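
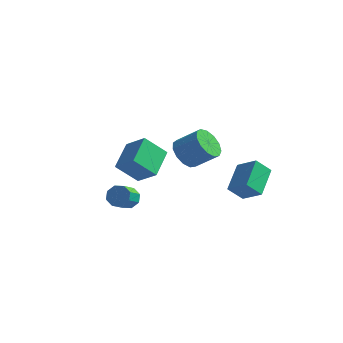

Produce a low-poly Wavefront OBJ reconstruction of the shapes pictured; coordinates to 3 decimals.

v -3.424 0.529 -3.82
v -2.622 0.44 -3.965
v -2.614 -0.759 -3.186
v -3.416 -0.669 -3.04
v -2.736 0.776 -3.447
v -2.729 -0.423 -2.668
v -3.253 0.967 -3.148
v -3.246 -0.232 -2.368
v -3.87 0.902 -3.242
v -3.863 -0.297 -2.462
v -4.226 0.619 -3.674
v -4.218 -0.58 -2.895
v -4.111 0.283 -4.192
v -4.104 -0.916 -3.413
v -3.594 0.092 -4.492
v -3.587 -1.107 -3.712
v -2.977 0.157 -4.398
v -2.97 -1.042 -3.618
v 3.789 1.457 -2.43
v 3.085 0.828 -1.493
v 3.495 3.346 -1.384
v 2.791 2.718 -0.446
v 5.129 1.202 -1.594
v 4.425 0.574 -0.656
v 4.835 3.092 -0.547
v 4.131 2.463 0.39
v -0.497 -3.948 2.239
v -0.793 -2.088 3.145
v -1.836 -3.7 1.29
v -2.133 -1.84 2.196
v 0.553 -3.16 0.964
v 0.256 -1.3 1.87
v -0.787 -2.912 0.015
v -1.083 -1.052 0.921
v 2.552 -3.483 3.34
v 3.226 -3.508 2.497
v 4.563 -3.222 3.557
v 3.888 -3.197 4.4
v 3.052 -2.928 2.56
v 4.388 -2.642 3.62
v 2.719 -2.525 2.871
v 4.056 -2.239 3.931
v 2.333 -2.425 3.33
v 3.67 -2.139 4.391
v 2.016 -2.662 3.793
v 3.353 -2.376 4.854
v 1.87 -3.159 4.112
v 3.206 -2.873 5.172
v 1.94 -3.759 4.186
v 3.276 -3.473 5.246
v 2.204 -4.271 3.991
v 3.541 -3.985 5.051
v 2.579 -4.533 3.589
v 3.915 -4.247 4.65
v 2.945 -4.462 3.108
v 4.281 -4.176 4.169
v 3.186 -4.08 2.701
v 4.523 -3.794 3.761
f 2 1 5
f 2 5 3
f 3 5 6
f 3 6 4
f 5 1 7
f 5 7 6
f 6 7 8
f 6 8 4
f 7 1 9
f 7 9 8
f 8 9 10
f 8 10 4
f 9 1 11
f 9 11 10
f 10 11 12
f 10 12 4
f 11 1 13
f 11 13 12
f 12 13 14
f 12 14 4
f 13 1 15
f 13 15 14
f 14 15 16
f 14 16 4
f 15 1 17
f 15 17 16
f 16 17 18
f 16 18 4
f 17 1 2
f 17 2 18
f 18 2 3
f 18 3 4
f 20 22 19
f 23 20 19
f 19 22 21
f 21 23 19
f 20 26 22
f 24 20 23
f 24 26 20
f 22 26 21
f 25 23 21
f 21 26 25
f 25 24 23
f 26 24 25
f 28 30 27
f 31 28 27
f 27 30 29
f 29 31 27
f 28 34 30
f 32 28 31
f 32 34 28
f 30 34 29
f 33 31 29
f 29 34 33
f 33 32 31
f 34 32 33
f 36 35 39
f 36 39 37
f 37 39 40
f 37 40 38
f 39 35 41
f 39 41 40
f 40 41 42
f 40 42 38
f 41 35 43
f 41 43 42
f 42 43 44
f 42 44 38
f 43 35 45
f 43 45 44
f 44 45 46
f 44 46 38
f 45 35 47
f 45 47 46
f 46 47 48
f 46 48 38
f 47 35 49
f 47 49 48
f 48 49 50
f 48 50 38
f 49 35 51
f 49 51 50
f 50 51 52
f 50 52 38
f 51 35 53
f 51 53 52
f 52 53 54
f 52 54 38
f 53 35 55
f 53 55 54
f 54 55 56
f 54 56 38
f 55 35 57
f 55 57 56
f 56 57 58
f 56 58 38
f 57 35 36
f 57 36 58
f 58 36 37
f 58 37 38



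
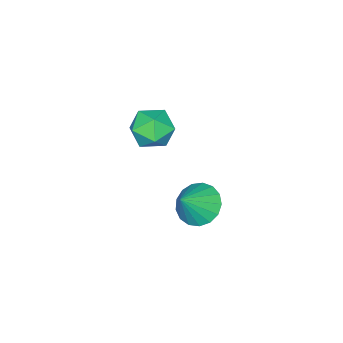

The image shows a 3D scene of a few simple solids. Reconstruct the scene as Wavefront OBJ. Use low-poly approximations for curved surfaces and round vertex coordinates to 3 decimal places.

v -2.07 1.779 -3.625
v -1.445 1.868 -4.21
v -1.17 1.721 -2.675
v -1.535 2.255 -4.102
v -1.747 2.533 -3.885
v -2.032 2.638 -3.608
v -2.327 2.547 -3.335
v -2.562 2.28 -3.129
v -2.685 1.898 -3.036
v -2.667 1.489 -3.079
v -2.511 1.146 -3.246
v -2.255 0.949 -3.501
v -1.956 0.941 -3.784
v -1.684 1.126 -4.031
v -1.499 1.46 -4.185
v -1.818 0.865 0.224
v -1.347 1.378 0.715
v -0.833 -0.098 0.285
v -0.362 0.415 0.776
v -1.081 0.076 1.081
v -1.69 0.671 1.044
v -0.49 0.609 -0.044
v -1.099 1.204 -0.081
v -0.526 1.22 0.549
v -0.892 0.89 1.245
v -1.288 0.39 -0.245
v -1.654 0.06 0.451
f 2 1 4
f 2 4 3
f 4 1 5
f 4 5 3
f 5 1 6
f 5 6 3
f 6 1 7
f 6 7 3
f 7 1 8
f 7 8 3
f 8 1 9
f 8 9 3
f 9 1 10
f 9 10 3
f 10 1 11
f 10 11 3
f 11 1 12
f 11 12 3
f 12 1 13
f 12 13 3
f 13 1 14
f 13 14 3
f 14 1 15
f 14 15 3
f 15 1 2
f 15 2 3
f 16 27 21
f 16 21 17
f 16 17 23
f 16 23 26
f 16 26 27
f 17 21 25
f 21 27 20
f 27 26 18
f 26 23 22
f 23 17 24
f 19 25 20
f 19 20 18
f 19 18 22
f 19 22 24
f 19 24 25
f 20 25 21
f 18 20 27
f 22 18 26
f 24 22 23
f 25 24 17



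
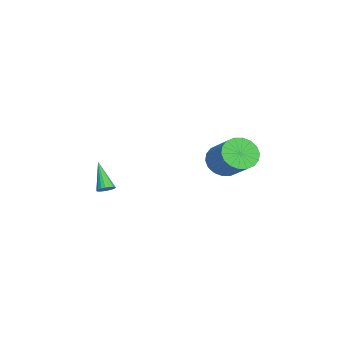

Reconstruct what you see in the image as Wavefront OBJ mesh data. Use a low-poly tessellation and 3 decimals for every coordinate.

v -3.327 3.002 3.239
v -2.866 3.382 2.328
v -1.413 4.359 3.469
v -1.873 3.978 4.381
v -3.187 3.729 2.439
v -1.734 4.705 3.58
v -3.535 3.931 2.71
v -2.082 4.908 3.851
v -3.842 3.949 3.085
v -2.389 4.926 4.226
v -4.047 3.78 3.491
v -2.594 4.757 4.632
v -4.109 3.456 3.847
v -2.656 4.433 4.988
v -4.016 3.043 4.083
v -2.563 4.02 5.224
v -3.787 2.621 4.151
v -2.334 3.598 5.292
v -3.466 2.275 4.04
v -2.013 3.251 5.181
v -3.118 2.072 3.769
v -1.665 3.049 4.91
v -2.811 2.054 3.394
v -1.358 3.031 4.535
v -2.606 2.223 2.988
v -1.153 3.2 4.129
v -2.544 2.547 2.632
v -1.091 3.524 3.773
v -2.637 2.96 2.396
v -1.184 3.937 3.537
v -3.143 -3.269 0.883
v -2.8 -3.016 1.198
v -4.157 -3.851 2.457
v -2.962 -2.851 1.155
v -3.161 -2.768 1.057
v -3.356 -2.785 0.926
v -3.508 -2.897 0.785
v -3.589 -3.083 0.665
v -3.581 -3.306 0.587
v -3.487 -3.521 0.569
v -3.324 -3.687 0.612
v -3.126 -3.769 0.709
v -2.931 -3.753 0.841
v -2.778 -3.64 0.981
v -2.697 -3.454 1.102
v -2.705 -3.232 1.179
f 2 1 5
f 2 5 3
f 3 5 6
f 3 6 4
f 5 1 7
f 5 7 6
f 6 7 8
f 6 8 4
f 7 1 9
f 7 9 8
f 8 9 10
f 8 10 4
f 9 1 11
f 9 11 10
f 10 11 12
f 10 12 4
f 11 1 13
f 11 13 12
f 12 13 14
f 12 14 4
f 13 1 15
f 13 15 14
f 14 15 16
f 14 16 4
f 15 1 17
f 15 17 16
f 16 17 18
f 16 18 4
f 17 1 19
f 17 19 18
f 18 19 20
f 18 20 4
f 19 1 21
f 19 21 20
f 20 21 22
f 20 22 4
f 21 1 23
f 21 23 22
f 22 23 24
f 22 24 4
f 23 1 25
f 23 25 24
f 24 25 26
f 24 26 4
f 25 1 27
f 25 27 26
f 26 27 28
f 26 28 4
f 27 1 29
f 27 29 28
f 28 29 30
f 28 30 4
f 29 1 2
f 29 2 30
f 30 2 3
f 30 3 4
f 32 31 34
f 32 34 33
f 34 31 35
f 34 35 33
f 35 31 36
f 35 36 33
f 36 31 37
f 36 37 33
f 37 31 38
f 37 38 33
f 38 31 39
f 38 39 33
f 39 31 40
f 39 40 33
f 40 31 41
f 40 41 33
f 41 31 42
f 41 42 33
f 42 31 43
f 42 43 33
f 43 31 44
f 43 44 33
f 44 31 45
f 44 45 33
f 45 31 46
f 45 46 33
f 46 31 32
f 46 32 33



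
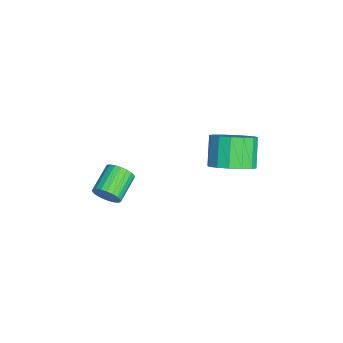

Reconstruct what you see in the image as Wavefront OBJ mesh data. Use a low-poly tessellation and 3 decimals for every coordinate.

v 1.784 3.957 -1.506
v 2.369 3.831 -0.99
v 1.6 3.917 -0.098
v 1.016 4.043 -0.614
v 2.357 4.237 -1.039
v 1.588 4.323 -0.148
v 2.191 4.568 -1.213
v 1.423 4.654 -0.322
v 1.917 4.735 -1.466
v 1.148 4.821 -0.575
v 1.607 4.694 -1.73
v 0.838 4.779 -0.838
v 1.344 4.455 -1.933
v 0.576 4.541 -1.042
v 1.2 4.083 -2.022
v 0.431 4.169 -1.13
v 1.212 3.677 -1.972
v 0.443 3.763 -1.081
v 1.377 3.346 -1.798
v 0.609 3.432 -0.907
v 1.652 3.179 -1.545
v 0.883 3.265 -0.654
v 1.962 3.221 -1.282
v 1.193 3.306 -0.39
v 2.224 3.459 -1.078
v 1.456 3.545 -0.187
v 3.594 -0.075 -1.039
v 3.873 0.131 -0.679
v 3.025 0.582 -0.28
v 2.746 0.375 -0.641
v 3.88 0.276 -0.828
v 3.032 0.727 -0.429
v 3.838 0.361 -1.013
v 2.99 0.811 -0.614
v 3.753 0.37 -1.203
v 2.905 0.82 -0.804
v 3.641 0.302 -1.365
v 2.793 0.752 -0.966
v 3.521 0.169 -1.47
v 2.673 0.619 -1.071
v 3.414 -0.007 -1.501
v 2.565 0.444 -1.102
v 3.337 -0.194 -1.452
v 2.489 0.257 -1.053
v 3.305 -0.36 -1.332
v 2.457 0.09 -0.933
v 3.323 -0.478 -1.161
v 2.475 -0.027 -0.762
v 3.388 -0.525 -0.969
v 2.54 -0.075 -0.57
v 3.489 -0.495 -0.79
v 2.64 -0.045 -0.391
v 3.607 -0.392 -0.653
v 2.759 0.058 -0.254
v 3.724 -0.235 -0.584
v 2.875 0.215 -0.185
v 3.818 -0.05 -0.593
v 2.969 0.401 -0.194
f 2 1 5
f 2 5 3
f 3 5 6
f 3 6 4
f 5 1 7
f 5 7 6
f 6 7 8
f 6 8 4
f 7 1 9
f 7 9 8
f 8 9 10
f 8 10 4
f 9 1 11
f 9 11 10
f 10 11 12
f 10 12 4
f 11 1 13
f 11 13 12
f 12 13 14
f 12 14 4
f 13 1 15
f 13 15 14
f 14 15 16
f 14 16 4
f 15 1 17
f 15 17 16
f 16 17 18
f 16 18 4
f 17 1 19
f 17 19 18
f 18 19 20
f 18 20 4
f 19 1 21
f 19 21 20
f 20 21 22
f 20 22 4
f 21 1 23
f 21 23 22
f 22 23 24
f 22 24 4
f 23 1 25
f 23 25 24
f 24 25 26
f 24 26 4
f 25 1 2
f 25 2 26
f 26 2 3
f 26 3 4
f 28 27 31
f 28 31 29
f 29 31 32
f 29 32 30
f 31 27 33
f 31 33 32
f 32 33 34
f 32 34 30
f 33 27 35
f 33 35 34
f 34 35 36
f 34 36 30
f 35 27 37
f 35 37 36
f 36 37 38
f 36 38 30
f 37 27 39
f 37 39 38
f 38 39 40
f 38 40 30
f 39 27 41
f 39 41 40
f 40 41 42
f 40 42 30
f 41 27 43
f 41 43 42
f 42 43 44
f 42 44 30
f 43 27 45
f 43 45 44
f 44 45 46
f 44 46 30
f 45 27 47
f 45 47 46
f 46 47 48
f 46 48 30
f 47 27 49
f 47 49 48
f 48 49 50
f 48 50 30
f 49 27 51
f 49 51 50
f 50 51 52
f 50 52 30
f 51 27 53
f 51 53 52
f 52 53 54
f 52 54 30
f 53 27 55
f 53 55 54
f 54 55 56
f 54 56 30
f 55 27 57
f 55 57 56
f 56 57 58
f 56 58 30
f 57 27 28
f 57 28 58
f 58 28 29
f 58 29 30



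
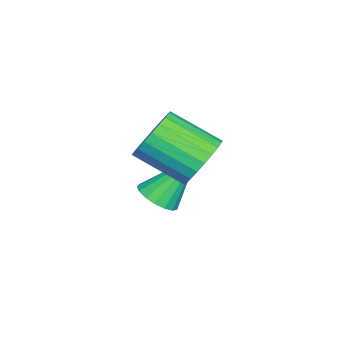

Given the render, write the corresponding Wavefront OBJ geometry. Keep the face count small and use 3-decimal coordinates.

v -0.541 1.273 -3.857
v 0.117 1.692 -3.869
v -1.219 2.387 -2.123
v -0.116 1.886 -4.085
v -0.447 1.94 -4.249
v -0.8 1.841 -4.324
v -1.092 1.612 -4.291
v -1.259 1.305 -4.159
v -1.261 0.991 -3.958
v -1.098 0.741 -3.733
v -0.807 0.613 -3.537
v -0.455 0.636 -3.414
v -0.123 0.805 -3.393
v 0.113 1.081 -3.478
v 0.2 1.401 -3.649
v 0.871 3.133 -1.043
v 1.391 3.54 -0.306
v 1.309 1.895 0.661
v 0.789 1.487 -0.077
v 1.03 3.622 -0.197
v 0.948 1.977 0.769
v 0.644 3.629 -0.218
v 0.562 1.984 0.749
v 0.293 3.561 -0.363
v 0.211 1.916 0.603
v 0.03 3.428 -0.613
v -0.052 1.783 0.354
v -0.105 3.249 -0.928
v -0.187 1.604 0.039
v -0.092 3.053 -1.26
v -0.174 1.408 -0.293
v 0.068 2.869 -1.56
v -0.014 1.224 -0.593
v 0.351 2.725 -1.781
v 0.269 1.08 -0.814
v 0.712 2.643 -1.889
v 0.63 0.998 -0.923
v 1.098 2.636 -1.869
v 1.016 0.991 -0.902
v 1.449 2.704 -1.723
v 1.367 1.059 -0.757
v 1.712 2.837 -1.474
v 1.63 1.192 -0.507
v 1.847 3.016 -1.159
v 1.765 1.371 -0.192
v 1.834 3.212 -0.827
v 1.752 1.567 0.14
v 1.674 3.396 -0.527
v 1.592 1.751 0.44
f 2 1 4
f 2 4 3
f 4 1 5
f 4 5 3
f 5 1 6
f 5 6 3
f 6 1 7
f 6 7 3
f 7 1 8
f 7 8 3
f 8 1 9
f 8 9 3
f 9 1 10
f 9 10 3
f 10 1 11
f 10 11 3
f 11 1 12
f 11 12 3
f 12 1 13
f 12 13 3
f 13 1 14
f 13 14 3
f 14 1 15
f 14 15 3
f 15 1 2
f 15 2 3
f 17 16 20
f 17 20 18
f 18 20 21
f 18 21 19
f 20 16 22
f 20 22 21
f 21 22 23
f 21 23 19
f 22 16 24
f 22 24 23
f 23 24 25
f 23 25 19
f 24 16 26
f 24 26 25
f 25 26 27
f 25 27 19
f 26 16 28
f 26 28 27
f 27 28 29
f 27 29 19
f 28 16 30
f 28 30 29
f 29 30 31
f 29 31 19
f 30 16 32
f 30 32 31
f 31 32 33
f 31 33 19
f 32 16 34
f 32 34 33
f 33 34 35
f 33 35 19
f 34 16 36
f 34 36 35
f 35 36 37
f 35 37 19
f 36 16 38
f 36 38 37
f 37 38 39
f 37 39 19
f 38 16 40
f 38 40 39
f 39 40 41
f 39 41 19
f 40 16 42
f 40 42 41
f 41 42 43
f 41 43 19
f 42 16 44
f 42 44 43
f 43 44 45
f 43 45 19
f 44 16 46
f 44 46 45
f 45 46 47
f 45 47 19
f 46 16 48
f 46 48 47
f 47 48 49
f 47 49 19
f 48 16 17
f 48 17 49
f 49 17 18
f 49 18 19



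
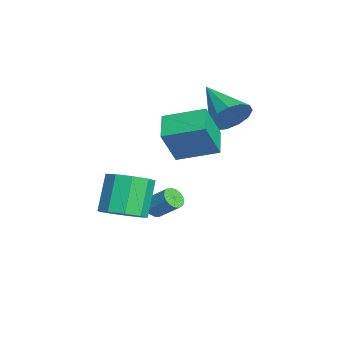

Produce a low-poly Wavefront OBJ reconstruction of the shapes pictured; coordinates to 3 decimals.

v -1.338 -0.553 2.063
v -0.864 -1.189 3.634
v -0.893 1.097 2.596
v -0.419 0.461 4.167
v -0.101 -0.741 1.613
v 0.373 -1.377 3.184
v 0.344 0.909 2.146
v 0.818 0.273 3.717
v 1.737 -2.991 -0.164
v 2.555 -2.964 0.356
v 1.621 -2.563 1.805
v 0.803 -2.589 1.284
v 2.426 -2.364 0.106
v 1.492 -1.962 1.555
v 1.974 -2.056 -0.271
v 1.04 -1.655 1.178
v 1.411 -2.186 -0.597
v 0.477 -1.785 0.852
v 1.001 -2.692 -0.721
v 0.067 -2.291 0.728
v 0.935 -3.338 -0.585
v 0.001 -2.937 0.864
v 1.244 -3.822 -0.252
v 0.31 -3.42 1.197
v 1.784 -3.916 0.122
v 0.85 -3.515 1.571
v 2.302 -3.578 0.362
v 1.368 -3.176 1.811
v -1.975 1.667 2.821
v -1.438 1.038 3.328
v -3.705 0.913 3.719
v -1.476 1.49 3.634
v -1.673 1.997 3.682
v -1.965 2.4 3.456
v -2.261 2.57 3.029
v -2.466 2.454 2.536
v -2.515 2.087 2.134
v -2.392 1.587 1.949
v -2.137 1.113 2.042
v -1.831 0.814 2.382
v -1.57 0.786 2.862
v -1.594 -1.434 -1.876
v -1.211 -1.791 -1.793
v -0.683 -1.043 -1.002
v -1.066 -0.686 -1.084
v -1.123 -1.651 -1.985
v -0.595 -0.903 -1.194
v -1.142 -1.46 -2.152
v -0.615 -0.713 -1.36
v -1.265 -1.264 -2.255
v -0.738 -0.516 -1.464
v -1.463 -1.107 -2.272
v -0.936 -0.359 -1.48
v -1.692 -1.024 -2.198
v -1.164 -0.277 -1.406
v -1.897 -1.036 -2.05
v -1.37 -0.288 -1.258
v -2.034 -1.138 -1.862
v -1.506 -0.391 -1.07
v -2.069 -1.309 -1.677
v -1.541 -0.561 -0.886
v -1.996 -1.508 -1.538
v -1.468 -0.76 -0.747
v -1.83 -1.69 -1.476
v -1.303 -0.942 -0.685
v -1.611 -1.813 -1.506
v -1.083 -1.066 -0.715
v -1.387 -1.85 -1.621
v -0.86 -1.102 -0.829
f 2 4 1
f 5 2 1
f 1 4 3
f 3 5 1
f 2 8 4
f 6 2 5
f 6 8 2
f 4 8 3
f 7 5 3
f 3 8 7
f 7 6 5
f 8 6 7
f 10 9 13
f 10 13 11
f 11 13 14
f 11 14 12
f 13 9 15
f 13 15 14
f 14 15 16
f 14 16 12
f 15 9 17
f 15 17 16
f 16 17 18
f 16 18 12
f 17 9 19
f 17 19 18
f 18 19 20
f 18 20 12
f 19 9 21
f 19 21 20
f 20 21 22
f 20 22 12
f 21 9 23
f 21 23 22
f 22 23 24
f 22 24 12
f 23 9 25
f 23 25 24
f 24 25 26
f 24 26 12
f 25 9 27
f 25 27 26
f 26 27 28
f 26 28 12
f 27 9 10
f 27 10 28
f 28 10 11
f 28 11 12
f 30 29 32
f 30 32 31
f 32 29 33
f 32 33 31
f 33 29 34
f 33 34 31
f 34 29 35
f 34 35 31
f 35 29 36
f 35 36 31
f 36 29 37
f 36 37 31
f 37 29 38
f 37 38 31
f 38 29 39
f 38 39 31
f 39 29 40
f 39 40 31
f 40 29 41
f 40 41 31
f 41 29 30
f 41 30 31
f 43 42 46
f 43 46 44
f 44 46 47
f 44 47 45
f 46 42 48
f 46 48 47
f 47 48 49
f 47 49 45
f 48 42 50
f 48 50 49
f 49 50 51
f 49 51 45
f 50 42 52
f 50 52 51
f 51 52 53
f 51 53 45
f 52 42 54
f 52 54 53
f 53 54 55
f 53 55 45
f 54 42 56
f 54 56 55
f 55 56 57
f 55 57 45
f 56 42 58
f 56 58 57
f 57 58 59
f 57 59 45
f 58 42 60
f 58 60 59
f 59 60 61
f 59 61 45
f 60 42 62
f 60 62 61
f 61 62 63
f 61 63 45
f 62 42 64
f 62 64 63
f 63 64 65
f 63 65 45
f 64 42 66
f 64 66 65
f 65 66 67
f 65 67 45
f 66 42 68
f 66 68 67
f 67 68 69
f 67 69 45
f 68 42 43
f 68 43 69
f 69 43 44
f 69 44 45



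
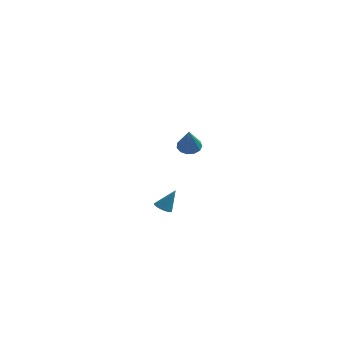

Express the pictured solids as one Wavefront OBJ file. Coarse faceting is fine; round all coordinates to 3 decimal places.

v 3.195 -4.132 1.389
v 3.514 -4.578 1.361
v 3.805 -3.768 2.571
v 3.639 -4.423 1.248
v 3.688 -4.217 1.16
v 3.65 -3.997 1.112
v 3.534 -3.8 1.111
v 3.36 -3.66 1.158
v 3.156 -3.602 1.246
v 2.96 -3.635 1.357
v 2.804 -3.755 1.475
v 2.715 -3.939 1.577
v 2.71 -4.157 1.647
v 2.788 -4.37 1.672
v 2.936 -4.542 1.648
v 3.13 -4.644 1.579
v 3.334 -4.656 1.478
v 3.103 3.978 1.942
v 3.835 4.084 1.935
v 3.237 3.142 3.518
v 3.67 4.416 2.125
v 3.325 4.609 2.257
v 2.91 4.602 2.289
v 2.555 4.397 2.211
v 2.375 4.059 2.047
v 2.425 3.695 1.849
v 2.691 3.421 1.681
v 3.087 3.324 1.596
v 3.489 3.435 1.62
v 3.767 3.718 1.747
f 2 1 4
f 2 4 3
f 4 1 5
f 4 5 3
f 5 1 6
f 5 6 3
f 6 1 7
f 6 7 3
f 7 1 8
f 7 8 3
f 8 1 9
f 8 9 3
f 9 1 10
f 9 10 3
f 10 1 11
f 10 11 3
f 11 1 12
f 11 12 3
f 12 1 13
f 12 13 3
f 13 1 14
f 13 14 3
f 14 1 15
f 14 15 3
f 15 1 16
f 15 16 3
f 16 1 17
f 16 17 3
f 17 1 2
f 17 2 3
f 19 18 21
f 19 21 20
f 21 18 22
f 21 22 20
f 22 18 23
f 22 23 20
f 23 18 24
f 23 24 20
f 24 18 25
f 24 25 20
f 25 18 26
f 25 26 20
f 26 18 27
f 26 27 20
f 27 18 28
f 27 28 20
f 28 18 29
f 28 29 20
f 29 18 30
f 29 30 20
f 30 18 19
f 30 19 20



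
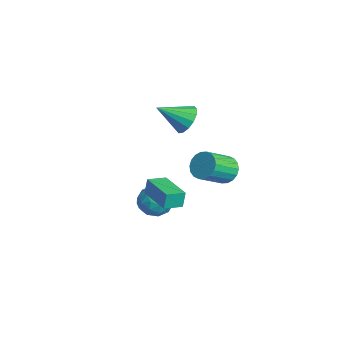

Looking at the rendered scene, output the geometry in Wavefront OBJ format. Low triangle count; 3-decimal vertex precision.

v -2.809 3.082 -0.794
v -2.015 2.637 -1.231
v -3.111 1.458 0.314
v -1.819 2.885 -0.814
v -1.888 3.186 -0.392
v -2.204 3.459 -0.078
v -2.683 3.631 0.044
v -3.195 3.656 -0.058
v -3.603 3.528 -0.358
v -3.799 3.28 -0.774
v -3.73 2.979 -1.196
v -3.414 2.706 -1.51
v -2.935 2.534 -1.633
v -2.423 2.509 -1.53
v 3.011 3.29 -1.031
v 3.421 2.943 -1.728
v 3.939 1.503 -0.706
v 3.529 1.85 -0.009
v 3.701 3.161 -1.562
v 4.219 1.721 -0.54
v 3.844 3.405 -1.291
v 4.362 1.965 -0.269
v 3.822 3.626 -0.968
v 4.34 2.186 0.054
v 3.64 3.78 -0.658
v 4.157 2.34 0.364
v 3.332 3.838 -0.422
v 3.85 2.398 0.6
v 2.962 3.787 -0.306
v 3.479 2.346 0.716
v 2.601 3.637 -0.334
v 3.119 2.197 0.688
v 2.321 3.419 -0.5
v 2.839 1.979 0.522
v 2.178 3.175 -0.771
v 2.696 1.735 0.251
v 2.2 2.954 -1.094
v 2.718 1.514 -0.072
v 2.383 2.8 -1.404
v 2.9 1.36 -0.382
v 2.69 2.742 -1.64
v 3.208 1.302 -0.618
v 3.061 2.794 -1.756
v 3.578 1.353 -0.734
v 0.904 0.376 -3.179
v 1.898 0.343 -2.837
v 1.342 -0.543 -4.543
v 2.336 -0.576 -4.201
v 1.584 -1.099 -3.684
v 1.314 -0.531 -2.842
v 1.926 0.331 -4.538
v 1.656 0.899 -3.696
v 2.53 0.315 -3.678
v 2.318 -0.569 -3.15
v 0.922 0.369 -4.23
v 0.71 -0.515 -3.702
v 1.363 0.44 -2.889
v 1.877 -0.64 -4.491
v 1.435 -0.947 -4.188
v 2.019 -0.967 -3.987
v 1.019 -0.074 -2.891
v 1.603 -0.094 -2.69
v 1.419 -0.941 -3.188
v 1.637 -0.106 -4.69
v 2.221 -0.126 -4.489
v 1.221 0.767 -3.393
v 1.805 0.747 -3.192
v 1.821 0.741 -4.192
v 2.318 0.404 -3.182
v 2.575 -0.136 -3.983
v 2.335 0.397 -4.181
v 2.176 0.731 -3.686
v 2.194 -0.116 -2.871
v 2.451 -0.656 -3.673
v 2.009 -0.963 -3.369
v 1.85 -0.63 -2.874
v 2.565 -0.132 -3.365
v 0.789 0.456 -3.707
v 1.046 -0.084 -4.509
v 1.39 0.43 -4.506
v 1.231 0.763 -4.011
v 0.665 -0.064 -3.397
v 0.922 -0.604 -4.198
v 1.064 -0.931 -3.694
v 0.905 -0.597 -3.199
v 0.675 -0.068 -4.015
v 3.023 -1.103 -1.854
v 2.924 -0.924 -0.905
v 2.837 -0.042 -2.074
v 2.738 0.138 -1.126
v 5.062 -0.718 -1.714
v 4.963 -0.538 -0.766
v 4.876 0.344 -1.935
v 4.777 0.523 -0.986
f 2 1 4
f 2 4 3
f 4 1 5
f 4 5 3
f 5 1 6
f 5 6 3
f 6 1 7
f 6 7 3
f 7 1 8
f 7 8 3
f 8 1 9
f 8 9 3
f 9 1 10
f 9 10 3
f 10 1 11
f 10 11 3
f 11 1 12
f 11 12 3
f 12 1 13
f 12 13 3
f 13 1 14
f 13 14 3
f 14 1 2
f 14 2 3
f 16 15 19
f 16 19 17
f 17 19 20
f 17 20 18
f 19 15 21
f 19 21 20
f 20 21 22
f 20 22 18
f 21 15 23
f 21 23 22
f 22 23 24
f 22 24 18
f 23 15 25
f 23 25 24
f 24 25 26
f 24 26 18
f 25 15 27
f 25 27 26
f 26 27 28
f 26 28 18
f 27 15 29
f 27 29 28
f 28 29 30
f 28 30 18
f 29 15 31
f 29 31 30
f 30 31 32
f 30 32 18
f 31 15 33
f 31 33 32
f 32 33 34
f 32 34 18
f 33 15 35
f 33 35 34
f 34 35 36
f 34 36 18
f 35 15 37
f 35 37 36
f 36 37 38
f 36 38 18
f 37 15 39
f 37 39 38
f 38 39 40
f 38 40 18
f 39 15 41
f 39 41 40
f 40 41 42
f 40 42 18
f 41 15 43
f 41 43 42
f 42 43 44
f 42 44 18
f 43 15 16
f 43 16 44
f 44 16 17
f 44 17 18
f 45 82 61
f 82 56 85
f 61 85 50
f 82 85 61
f 45 61 57
f 61 50 62
f 57 62 46
f 61 62 57
f 45 57 66
f 57 46 67
f 66 67 52
f 57 67 66
f 45 66 78
f 66 52 81
f 78 81 55
f 66 81 78
f 45 78 82
f 78 55 86
f 82 86 56
f 78 86 82
f 46 62 73
f 62 50 76
f 73 76 54
f 62 76 73
f 50 85 63
f 85 56 84
f 63 84 49
f 85 84 63
f 56 86 83
f 86 55 79
f 83 79 47
f 86 79 83
f 55 81 80
f 81 52 68
f 80 68 51
f 81 68 80
f 52 67 72
f 67 46 69
f 72 69 53
f 67 69 72
f 48 74 60
f 74 54 75
f 60 75 49
f 74 75 60
f 48 60 58
f 60 49 59
f 58 59 47
f 60 59 58
f 48 58 65
f 58 47 64
f 65 64 51
f 58 64 65
f 48 65 70
f 65 51 71
f 70 71 53
f 65 71 70
f 48 70 74
f 70 53 77
f 74 77 54
f 70 77 74
f 49 75 63
f 75 54 76
f 63 76 50
f 75 76 63
f 47 59 83
f 59 49 84
f 83 84 56
f 59 84 83
f 51 64 80
f 64 47 79
f 80 79 55
f 64 79 80
f 53 71 72
f 71 51 68
f 72 68 52
f 71 68 72
f 54 77 73
f 77 53 69
f 73 69 46
f 77 69 73
f 88 90 87
f 91 88 87
f 87 90 89
f 89 91 87
f 88 94 90
f 92 88 91
f 92 94 88
f 90 94 89
f 93 91 89
f 89 94 93
f 93 92 91
f 94 92 93



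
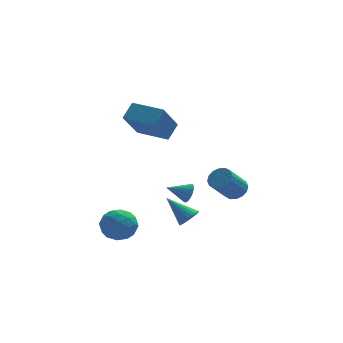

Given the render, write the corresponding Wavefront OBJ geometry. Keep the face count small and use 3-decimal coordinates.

v -3.74 -1.583 -2.268
v -2.727 -1.185 -2.157
v -3.173 -3.175 -1.743
v -2.16 -2.777 -1.632
v -2.951 -2.458 -0.948
v -3.302 -1.474 -1.272
v -2.598 -2.886 -2.628
v -2.949 -1.902 -2.952
v -2.022 -1.991 -2.379
v -2.24 -1.726 -1.341
v -3.66 -2.634 -2.559
v -3.878 -2.369 -1.521
v -3.283 -1.244 -2.259
v -2.617 -3.116 -1.641
v -3.082 -2.928 -1.239
v -2.487 -2.694 -1.174
v -3.621 -1.414 -1.739
v -3.026 -1.18 -1.673
v -3.157 -1.928 -0.963
v -2.874 -3.18 -2.227
v -2.279 -2.946 -2.161
v -3.413 -1.666 -2.726
v -2.818 -1.432 -2.661
v -2.743 -2.432 -2.937
v -2.273 -1.484 -2.324
v -1.94 -2.42 -2.015
v -2.198 -2.484 -2.601
v -2.404 -1.906 -2.791
v -2.402 -1.329 -1.714
v -2.068 -2.264 -1.405
v -2.533 -2.076 -1.003
v -2.739 -1.498 -1.194
v -1.987 -1.802 -1.844
v -3.832 -2.096 -2.495
v -3.498 -3.031 -2.186
v -3.161 -2.862 -2.706
v -3.367 -2.284 -2.897
v -3.96 -1.94 -1.885
v -3.627 -2.876 -1.576
v -3.496 -2.454 -1.109
v -3.702 -1.876 -1.299
v -3.913 -2.558 -2.056
v 1.135 -0.733 -2.743
v 1.689 -0.638 -2.309
v 0.085 0.333 -1.637
v 1.72 -0.425 -2.483
v 1.662 -0.26 -2.698
v 1.524 -0.166 -2.919
v 1.327 -0.159 -3.114
v 1.101 -0.239 -3.251
v 0.879 -0.394 -3.312
v 0.697 -0.601 -3.286
v 0.581 -0.828 -3.177
v 0.55 -1.04 -3.002
v 0.607 -1.206 -2.788
v 0.745 -1.3 -2.566
v 0.943 -1.307 -2.372
v 1.169 -1.227 -2.234
v 1.39 -1.072 -2.173
v 1.573 -0.865 -2.2
v 1.656 2.122 -2.404
v 1.923 2.347 -1.821
v 0.424 2.158 -1.856
v 1.857 2.62 -1.987
v 1.745 2.778 -2.248
v 1.613 2.786 -2.545
v 1.491 2.642 -2.81
v 1.407 2.379 -2.982
v 1.38 2.057 -3.022
v 1.416 1.75 -2.92
v 1.507 1.528 -2.7
v 1.633 1.443 -2.412
v 1.764 1.513 -2.123
v 1.87 1.722 -1.898
v 1.928 2.024 -1.789
v 4.415 2.396 -2.53
v 5.022 2.45 -2.028
v 3.952 1.797 -0.667
v 3.345 1.744 -1.17
v 4.832 2.811 -2.004
v 3.762 2.159 -0.643
v 4.531 3.061 -2.121
v 3.461 2.409 -0.76
v 4.198 3.133 -2.348
v 3.128 2.481 -0.987
v 3.924 3.008 -2.623
v 2.854 2.356 -1.263
v 3.781 2.718 -2.874
v 2.711 2.066 -1.514
v 3.808 2.343 -3.033
v 2.738 1.69 -1.672
v 3.998 1.981 -3.057
v 2.928 1.329 -1.696
v 4.299 1.731 -2.94
v 3.229 1.079 -1.579
v 4.632 1.659 -2.713
v 3.562 1.007 -1.352
v 4.906 1.784 -2.437
v 3.836 1.132 -1.077
v 5.049 2.074 -2.186
v 3.979 1.422 -0.826
v 0.248 0.636 2.729
v -0.703 -0.344 4.428
v -1.202 2.027 2.72
v -2.153 1.047 4.419
v 0.893 1.313 3.481
v -0.058 0.333 5.18
v -0.557 2.704 3.472
v -1.508 1.724 5.171
f 1 38 17
f 38 12 41
f 17 41 6
f 38 41 17
f 1 17 13
f 17 6 18
f 13 18 2
f 17 18 13
f 1 13 22
f 13 2 23
f 22 23 8
f 13 23 22
f 1 22 34
f 22 8 37
f 34 37 11
f 22 37 34
f 1 34 38
f 34 11 42
f 38 42 12
f 34 42 38
f 2 18 29
f 18 6 32
f 29 32 10
f 18 32 29
f 6 41 19
f 41 12 40
f 19 40 5
f 41 40 19
f 12 42 39
f 42 11 35
f 39 35 3
f 42 35 39
f 11 37 36
f 37 8 24
f 36 24 7
f 37 24 36
f 8 23 28
f 23 2 25
f 28 25 9
f 23 25 28
f 4 30 16
f 30 10 31
f 16 31 5
f 30 31 16
f 4 16 14
f 16 5 15
f 14 15 3
f 16 15 14
f 4 14 21
f 14 3 20
f 21 20 7
f 14 20 21
f 4 21 26
f 21 7 27
f 26 27 9
f 21 27 26
f 4 26 30
f 26 9 33
f 30 33 10
f 26 33 30
f 5 31 19
f 31 10 32
f 19 32 6
f 31 32 19
f 3 15 39
f 15 5 40
f 39 40 12
f 15 40 39
f 7 20 36
f 20 3 35
f 36 35 11
f 20 35 36
f 9 27 28
f 27 7 24
f 28 24 8
f 27 24 28
f 10 33 29
f 33 9 25
f 29 25 2
f 33 25 29
f 44 43 46
f 44 46 45
f 46 43 47
f 46 47 45
f 47 43 48
f 47 48 45
f 48 43 49
f 48 49 45
f 49 43 50
f 49 50 45
f 50 43 51
f 50 51 45
f 51 43 52
f 51 52 45
f 52 43 53
f 52 53 45
f 53 43 54
f 53 54 45
f 54 43 55
f 54 55 45
f 55 43 56
f 55 56 45
f 56 43 57
f 56 57 45
f 57 43 58
f 57 58 45
f 58 43 59
f 58 59 45
f 59 43 60
f 59 60 45
f 60 43 44
f 60 44 45
f 62 61 64
f 62 64 63
f 64 61 65
f 64 65 63
f 65 61 66
f 65 66 63
f 66 61 67
f 66 67 63
f 67 61 68
f 67 68 63
f 68 61 69
f 68 69 63
f 69 61 70
f 69 70 63
f 70 61 71
f 70 71 63
f 71 61 72
f 71 72 63
f 72 61 73
f 72 73 63
f 73 61 74
f 73 74 63
f 74 61 75
f 74 75 63
f 75 61 62
f 75 62 63
f 77 76 80
f 77 80 78
f 78 80 81
f 78 81 79
f 80 76 82
f 80 82 81
f 81 82 83
f 81 83 79
f 82 76 84
f 82 84 83
f 83 84 85
f 83 85 79
f 84 76 86
f 84 86 85
f 85 86 87
f 85 87 79
f 86 76 88
f 86 88 87
f 87 88 89
f 87 89 79
f 88 76 90
f 88 90 89
f 89 90 91
f 89 91 79
f 90 76 92
f 90 92 91
f 91 92 93
f 91 93 79
f 92 76 94
f 92 94 93
f 93 94 95
f 93 95 79
f 94 76 96
f 94 96 95
f 95 96 97
f 95 97 79
f 96 76 98
f 96 98 97
f 97 98 99
f 97 99 79
f 98 76 100
f 98 100 99
f 99 100 101
f 99 101 79
f 100 76 77
f 100 77 101
f 101 77 78
f 101 78 79
f 103 105 102
f 106 103 102
f 102 105 104
f 104 106 102
f 103 109 105
f 107 103 106
f 107 109 103
f 105 109 104
f 108 106 104
f 104 109 108
f 108 107 106
f 109 107 108



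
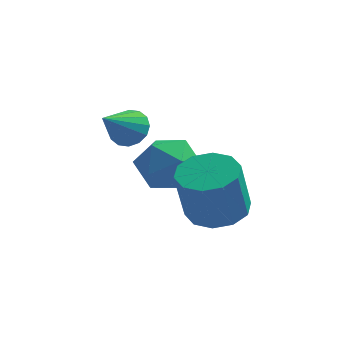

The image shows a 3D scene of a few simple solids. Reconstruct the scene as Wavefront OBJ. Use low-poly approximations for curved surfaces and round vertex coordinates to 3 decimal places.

v 0.227 -1.301 1.797
v 0.797 -1.989 1.689
v 0.602 -2.408 3.336
v 0.033 -1.719 3.443
v 1.093 -1.543 1.837
v 0.899 -1.961 3.484
v 1.059 -1.004 1.97
v 0.864 -1.422 3.617
v 0.707 -0.578 2.037
v 0.513 -0.997 3.684
v 0.172 -0.429 2.012
v -0.023 -0.847 3.658
v -0.342 -0.612 1.904
v -0.537 -1.031 3.551
v -0.639 -1.059 1.756
v -0.833 -1.477 3.403
v -0.604 -1.598 1.623
v -0.799 -2.016 3.27
v -0.253 -2.023 1.556
v -0.447 -2.442 3.203
v 0.283 -2.173 1.582
v 0.088 -2.591 3.228
v -2.26 1.636 1.375
v -1.398 1.945 1.87
v -2.042 0.075 1.97
v -1.18 0.384 2.465
v -2.112 0.722 2.782
v -2.247 1.687 2.415
v -1.193 0.333 1.425
v -1.328 1.298 1.058
v -0.739 1.14 1.902
v -1.307 1.38 2.74
v -2.133 0.64 1.1
v -2.701 0.88 1.938
v -2.786 0.818 3.324
v -2.574 1.168 3.842
v -3.234 -0.258 4.236
v -2.898 1.265 3.797
v -3.193 1.242 3.625
v -3.378 1.106 3.372
v -3.404 0.892 3.107
v -3.265 0.659 2.9
v -2.997 0.468 2.806
v -2.673 0.371 2.852
v -2.379 0.394 3.024
v -2.193 0.531 3.277
v -2.167 0.744 3.542
v -2.306 0.978 3.749
f 2 1 5
f 2 5 3
f 3 5 6
f 3 6 4
f 5 1 7
f 5 7 6
f 6 7 8
f 6 8 4
f 7 1 9
f 7 9 8
f 8 9 10
f 8 10 4
f 9 1 11
f 9 11 10
f 10 11 12
f 10 12 4
f 11 1 13
f 11 13 12
f 12 13 14
f 12 14 4
f 13 1 15
f 13 15 14
f 14 15 16
f 14 16 4
f 15 1 17
f 15 17 16
f 16 17 18
f 16 18 4
f 17 1 19
f 17 19 18
f 18 19 20
f 18 20 4
f 19 1 21
f 19 21 20
f 20 21 22
f 20 22 4
f 21 1 2
f 21 2 22
f 22 2 3
f 22 3 4
f 23 34 28
f 23 28 24
f 23 24 30
f 23 30 33
f 23 33 34
f 24 28 32
f 28 34 27
f 34 33 25
f 33 30 29
f 30 24 31
f 26 32 27
f 26 27 25
f 26 25 29
f 26 29 31
f 26 31 32
f 27 32 28
f 25 27 34
f 29 25 33
f 31 29 30
f 32 31 24
f 36 35 38
f 36 38 37
f 38 35 39
f 38 39 37
f 39 35 40
f 39 40 37
f 40 35 41
f 40 41 37
f 41 35 42
f 41 42 37
f 42 35 43
f 42 43 37
f 43 35 44
f 43 44 37
f 44 35 45
f 44 45 37
f 45 35 46
f 45 46 37
f 46 35 47
f 46 47 37
f 47 35 48
f 47 48 37
f 48 35 36
f 48 36 37



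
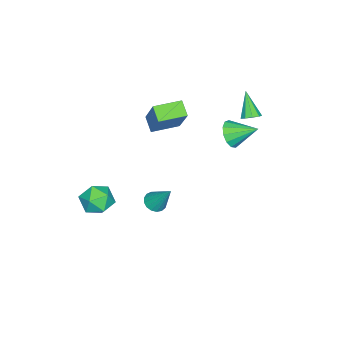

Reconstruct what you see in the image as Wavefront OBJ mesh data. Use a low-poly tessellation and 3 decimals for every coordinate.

v -2.834 2.316 1.514
v -2.494 1.95 1.531
v -3.506 1.744 2.666
v -2.391 2.214 1.722
v -2.496 2.526 1.816
v -2.758 2.739 1.769
v -3.057 2.755 1.603
v -3.251 2.565 1.395
v -3.251 2.258 1.243
v -3.055 1.979 1.218
v -2.756 1.857 1.332
v 0.306 -1.019 -3.385
v 0.729 -1.382 -3.224
v 0.574 -0.101 -2.015
v 0.86 -1.191 -3.378
v 0.863 -0.961 -3.533
v 0.74 -0.744 -3.654
v 0.516 -0.59 -3.713
v 0.245 -0.534 -3.697
v -0.013 -0.59 -3.61
v -0.197 -0.743 -3.471
v -0.267 -0.96 -3.312
v -0.205 -1.19 -3.169
v -0.026 -1.381 -3.076
v 0.229 -1.489 -3.054
v 0.501 -1.489 -3.107
v -2.345 -1.305 1.034
v -1.421 -0.48 2.778
v -1.842 -0.793 0.525
v -0.918 0.033 2.269
v -1.382 -2.293 0.991
v -0.458 -1.467 2.735
v -0.879 -1.78 0.482
v 0.045 -0.955 2.226
v 2.992 -1.666 -1.383
v 3.865 -1.797 -1.352
v 2.775 -3.043 -1.068
v 3.648 -3.174 -1.037
v 3.252 -2.686 -0.416
v 3.387 -1.835 -0.611
v 3.253 -3.005 -1.809
v 3.388 -2.154 -2.004
v 4.027 -2.625 -1.615
v 4.026 -2.427 -0.755
v 2.614 -2.413 -1.665
v 2.613 -2.215 -0.805
v -1.352 1.983 1.336
v -1.043 2.348 0.746
v -1.548 3.197 1.984
v -1.463 2.323 0.665
v -1.848 2.19 0.798
v -2.075 1.991 1.102
v -2.073 1.79 1.48
v -1.842 1.65 1.812
v -1.455 1.616 1.993
v -1.036 1.698 1.966
v -0.717 1.871 1.738
v -0.6 2.079 1.383
v -0.721 2.257 1.013
f 2 1 4
f 2 4 3
f 4 1 5
f 4 5 3
f 5 1 6
f 5 6 3
f 6 1 7
f 6 7 3
f 7 1 8
f 7 8 3
f 8 1 9
f 8 9 3
f 9 1 10
f 9 10 3
f 10 1 11
f 10 11 3
f 11 1 2
f 11 2 3
f 13 12 15
f 13 15 14
f 15 12 16
f 15 16 14
f 16 12 17
f 16 17 14
f 17 12 18
f 17 18 14
f 18 12 19
f 18 19 14
f 19 12 20
f 19 20 14
f 20 12 21
f 20 21 14
f 21 12 22
f 21 22 14
f 22 12 23
f 22 23 14
f 23 12 24
f 23 24 14
f 24 12 25
f 24 25 14
f 25 12 26
f 25 26 14
f 26 12 13
f 26 13 14
f 28 30 27
f 31 28 27
f 27 30 29
f 29 31 27
f 28 34 30
f 32 28 31
f 32 34 28
f 30 34 29
f 33 31 29
f 29 34 33
f 33 32 31
f 34 32 33
f 35 46 40
f 35 40 36
f 35 36 42
f 35 42 45
f 35 45 46
f 36 40 44
f 40 46 39
f 46 45 37
f 45 42 41
f 42 36 43
f 38 44 39
f 38 39 37
f 38 37 41
f 38 41 43
f 38 43 44
f 39 44 40
f 37 39 46
f 41 37 45
f 43 41 42
f 44 43 36
f 48 47 50
f 48 50 49
f 50 47 51
f 50 51 49
f 51 47 52
f 51 52 49
f 52 47 53
f 52 53 49
f 53 47 54
f 53 54 49
f 54 47 55
f 54 55 49
f 55 47 56
f 55 56 49
f 56 47 57
f 56 57 49
f 57 47 58
f 57 58 49
f 58 47 59
f 58 59 49
f 59 47 48
f 59 48 49



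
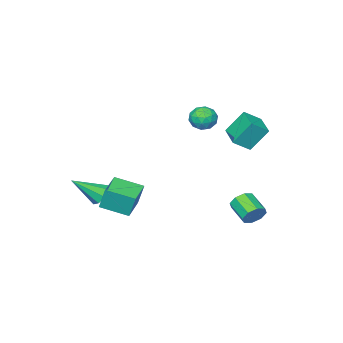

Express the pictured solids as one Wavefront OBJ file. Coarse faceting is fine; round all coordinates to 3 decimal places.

v -3.69 3.697 -2.55
v -3.303 3.419 -2.977
v -3.543 2.346 -2.498
v -3.93 2.623 -2.07
v -3.068 3.549 -2.568
v -3.307 2.476 -2.089
v -3.197 3.766 -2.148
v -3.436 2.692 -1.669
v -3.615 3.942 -1.963
v -3.855 2.868 -1.484
v -4.077 3.974 -2.122
v -4.317 2.901 -1.643
v -4.313 3.844 -2.531
v -4.552 2.771 -2.052
v -4.184 3.628 -2.951
v -4.423 2.554 -2.472
v -3.765 3.452 -3.136
v -4.005 2.378 -2.657
v -4.349 2.216 1.732
v -4.984 2.742 2.888
v -3.697 3.352 1.572
v -4.332 3.879 2.728
v -3.588 1.861 2.312
v -4.223 2.388 3.468
v -2.936 2.998 2.152
v -3.571 3.524 3.308
v 1.45 -0.957 -1.134
v 1.909 -0.589 -1.359
v 2.55 -1.703 -0.106
v 1.686 -0.394 -0.978
v 1.325 -0.529 -0.689
v 1.037 -0.914 -0.66
v 0.991 -1.325 -0.909
v 1.214 -1.52 -1.289
v 1.575 -1.385 -1.579
v 1.863 -1 -1.607
v -2.877 1.929 3.248
v -2.63 2.225 3.838
v -1.91 1.335 3.142
v -1.663 1.631 3.732
v -2.198 1.173 3.764
v -2.795 1.54 3.829
v -1.745 2.02 3.151
v -2.342 2.387 3.216
v -1.931 2.281 3.778
v -2.211 1.757 4.157
v -2.329 1.803 2.823
v -2.609 1.279 3.202
v -2.838 2.129 3.552
v -1.702 1.431 3.428
v -2.016 1.162 3.446
v -1.871 1.335 3.793
v -2.935 1.727 3.547
v -2.791 1.901 3.894
v -2.536 1.282 3.851
v -1.749 1.659 3.086
v -1.605 1.833 3.433
v -2.669 2.225 3.187
v -2.524 2.398 3.534
v -2.004 2.278 3.129
v -2.282 2.336 3.864
v -1.714 1.987 3.801
v -1.762 2.215 3.46
v -2.113 2.431 3.498
v -2.447 2.028 4.087
v -1.879 1.679 4.024
v -2.193 1.41 4.043
v -2.544 1.626 4.082
v -2.036 2.061 4.051
v -2.661 1.881 2.956
v -2.093 1.532 2.893
v -1.996 1.934 2.898
v -2.347 2.15 2.937
v -2.826 1.573 3.179
v -2.258 1.224 3.116
v -2.427 1.129 3.482
v -2.778 1.345 3.52
v -2.504 1.499 2.929
v 0.639 0.62 -1.321
v 0.556 0.964 -0.143
v 1.793 1.329 -1.447
v 1.71 1.673 -0.269
v 1.39 -0.533 -0.931
v 1.307 -0.189 0.247
v 2.544 0.176 -1.057
v 2.461 0.52 0.121
f 2 1 5
f 2 5 3
f 3 5 6
f 3 6 4
f 5 1 7
f 5 7 6
f 6 7 8
f 6 8 4
f 7 1 9
f 7 9 8
f 8 9 10
f 8 10 4
f 9 1 11
f 9 11 10
f 10 11 12
f 10 12 4
f 11 1 13
f 11 13 12
f 12 13 14
f 12 14 4
f 13 1 15
f 13 15 14
f 14 15 16
f 14 16 4
f 15 1 17
f 15 17 16
f 16 17 18
f 16 18 4
f 17 1 2
f 17 2 18
f 18 2 3
f 18 3 4
f 20 22 19
f 23 20 19
f 19 22 21
f 21 23 19
f 20 26 22
f 24 20 23
f 24 26 20
f 22 26 21
f 25 23 21
f 21 26 25
f 25 24 23
f 26 24 25
f 28 27 30
f 28 30 29
f 30 27 31
f 30 31 29
f 31 27 32
f 31 32 29
f 32 27 33
f 32 33 29
f 33 27 34
f 33 34 29
f 34 27 35
f 34 35 29
f 35 27 36
f 35 36 29
f 36 27 28
f 36 28 29
f 37 74 53
f 74 48 77
f 53 77 42
f 74 77 53
f 37 53 49
f 53 42 54
f 49 54 38
f 53 54 49
f 37 49 58
f 49 38 59
f 58 59 44
f 49 59 58
f 37 58 70
f 58 44 73
f 70 73 47
f 58 73 70
f 37 70 74
f 70 47 78
f 74 78 48
f 70 78 74
f 38 54 65
f 54 42 68
f 65 68 46
f 54 68 65
f 42 77 55
f 77 48 76
f 55 76 41
f 77 76 55
f 48 78 75
f 78 47 71
f 75 71 39
f 78 71 75
f 47 73 72
f 73 44 60
f 72 60 43
f 73 60 72
f 44 59 64
f 59 38 61
f 64 61 45
f 59 61 64
f 40 66 52
f 66 46 67
f 52 67 41
f 66 67 52
f 40 52 50
f 52 41 51
f 50 51 39
f 52 51 50
f 40 50 57
f 50 39 56
f 57 56 43
f 50 56 57
f 40 57 62
f 57 43 63
f 62 63 45
f 57 63 62
f 40 62 66
f 62 45 69
f 66 69 46
f 62 69 66
f 41 67 55
f 67 46 68
f 55 68 42
f 67 68 55
f 39 51 75
f 51 41 76
f 75 76 48
f 51 76 75
f 43 56 72
f 56 39 71
f 72 71 47
f 56 71 72
f 45 63 64
f 63 43 60
f 64 60 44
f 63 60 64
f 46 69 65
f 69 45 61
f 65 61 38
f 69 61 65
f 80 82 79
f 83 80 79
f 79 82 81
f 81 83 79
f 80 86 82
f 84 80 83
f 84 86 80
f 82 86 81
f 85 83 81
f 81 86 85
f 85 84 83
f 86 84 85



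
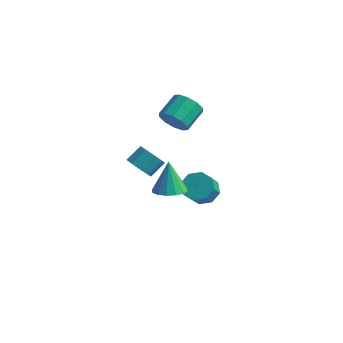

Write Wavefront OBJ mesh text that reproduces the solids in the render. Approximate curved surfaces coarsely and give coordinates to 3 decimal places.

v -2.886 2.797 2.961
v -2.531 3.215 2.101
v -2.439 4.7 2.858
v -2.794 4.283 3.719
v -3.16 3.257 2.093
v -3.068 4.742 2.851
v -3.684 3.124 2.417
v -3.593 4.609 3.175
v -3.903 2.866 2.949
v -3.812 4.352 3.706
v -3.734 2.582 3.485
v -3.643 4.067 4.243
v -3.241 2.38 3.822
v -3.149 3.865 4.579
v -2.612 2.338 3.829
v -2.52 3.823 4.587
v -2.087 2.471 3.505
v -1.996 3.956 4.263
v -1.868 2.728 2.974
v -1.777 4.214 3.731
v -2.037 3.013 2.437
v -1.946 4.498 3.195
v 1.151 -3.741 2.903
v 2.054 -3.347 2.995
v 0.729 -3.219 4.797
v 1.759 -2.964 2.824
v 1.301 -2.79 2.674
v 0.802 -2.871 2.585
v 0.397 -3.185 2.582
v 0.194 -3.648 2.664
v 0.247 -4.136 2.811
v 0.542 -4.518 2.982
v 1.001 -4.693 3.132
v 1.499 -4.612 3.22
v 1.904 -4.298 3.224
v 2.107 -3.835 3.141
v -2.342 -1.599 1.938
v -1.56 -1.516 1.48
v -1.216 -0.639 2.223
v -1.998 -0.721 2.682
v -1.991 -1.14 1.235
v -1.648 -0.263 1.978
v -2.586 -0.978 1.319
v -2.243 -0.101 2.063
v -3.067 -1.107 1.693
v -2.723 -0.23 2.437
v -3.208 -1.465 2.182
v -2.865 -0.588 2.925
v -2.944 -1.886 2.556
v -2.601 -1.009 3.3
v -2.398 -2.173 2.642
v -2.055 -1.296 3.385
v -1.826 -2.19 2.398
v -1.482 -1.313 3.142
v -1.495 -1.931 1.939
v -1.151 -1.054 2.683
v 0.049 1.42 -0.972
v 0.86 1.071 -1.442
v 1.082 0.072 -0.318
v 0.271 0.42 0.152
v 1.023 1.645 -0.963
v 1.245 0.646 0.161
v 0.616 2.088 -0.49
v 0.837 1.089 0.634
v -0.124 2.139 -0.299
v 0.098 1.139 0.825
v -0.762 1.768 -0.502
v -0.54 0.769 0.622
v -0.925 1.194 -0.981
v -0.703 0.195 0.143
v -0.517 0.751 -1.454
v -0.296 -0.248 -0.33
v 0.222 0.701 -1.645
v 0.444 -0.299 -0.521
f 2 1 5
f 2 5 3
f 3 5 6
f 3 6 4
f 5 1 7
f 5 7 6
f 6 7 8
f 6 8 4
f 7 1 9
f 7 9 8
f 8 9 10
f 8 10 4
f 9 1 11
f 9 11 10
f 10 11 12
f 10 12 4
f 11 1 13
f 11 13 12
f 12 13 14
f 12 14 4
f 13 1 15
f 13 15 14
f 14 15 16
f 14 16 4
f 15 1 17
f 15 17 16
f 16 17 18
f 16 18 4
f 17 1 19
f 17 19 18
f 18 19 20
f 18 20 4
f 19 1 21
f 19 21 20
f 20 21 22
f 20 22 4
f 21 1 2
f 21 2 22
f 22 2 3
f 22 3 4
f 24 23 26
f 24 26 25
f 26 23 27
f 26 27 25
f 27 23 28
f 27 28 25
f 28 23 29
f 28 29 25
f 29 23 30
f 29 30 25
f 30 23 31
f 30 31 25
f 31 23 32
f 31 32 25
f 32 23 33
f 32 33 25
f 33 23 34
f 33 34 25
f 34 23 35
f 34 35 25
f 35 23 36
f 35 36 25
f 36 23 24
f 36 24 25
f 38 37 41
f 38 41 39
f 39 41 42
f 39 42 40
f 41 37 43
f 41 43 42
f 42 43 44
f 42 44 40
f 43 37 45
f 43 45 44
f 44 45 46
f 44 46 40
f 45 37 47
f 45 47 46
f 46 47 48
f 46 48 40
f 47 37 49
f 47 49 48
f 48 49 50
f 48 50 40
f 49 37 51
f 49 51 50
f 50 51 52
f 50 52 40
f 51 37 53
f 51 53 52
f 52 53 54
f 52 54 40
f 53 37 55
f 53 55 54
f 54 55 56
f 54 56 40
f 55 37 38
f 55 38 56
f 56 38 39
f 56 39 40
f 58 57 61
f 58 61 59
f 59 61 62
f 59 62 60
f 61 57 63
f 61 63 62
f 62 63 64
f 62 64 60
f 63 57 65
f 63 65 64
f 64 65 66
f 64 66 60
f 65 57 67
f 65 67 66
f 66 67 68
f 66 68 60
f 67 57 69
f 67 69 68
f 68 69 70
f 68 70 60
f 69 57 71
f 69 71 70
f 70 71 72
f 70 72 60
f 71 57 73
f 71 73 72
f 72 73 74
f 72 74 60
f 73 57 58
f 73 58 74
f 74 58 59
f 74 59 60



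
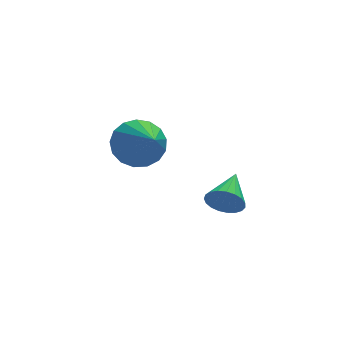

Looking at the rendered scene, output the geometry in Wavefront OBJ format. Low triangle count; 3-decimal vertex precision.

v -0.398 0.055 -2.263
v 0.411 -0.113 -2.622
v -0.262 -1.315 -1.317
v 0.499 0.132 -2.279
v 0.382 0.36 -1.933
v 0.086 0.518 -1.662
v -0.32 0.57 -1.529
v -0.744 0.503 -1.564
v -1.089 0.334 -1.759
v -1.275 0.101 -2.07
v -1.261 -0.142 -2.425
v -1.048 -0.341 -2.743
v -0.687 -0.449 -2.951
v -0.259 -0.441 -3.001
v 0.137 -0.32 -2.882
v 1.059 -3.961 -2.533
v 1.256 -4.275 -2.049
v 1.721 -2.919 -2.127
v 1.437 -4.323 -2.22
v 1.552 -4.309 -2.445
v 1.583 -4.234 -2.686
v 1.522 -4.113 -2.9
v 1.382 -3.965 -3.051
v 1.186 -3.816 -3.112
v 0.968 -3.693 -3.073
v 0.765 -3.616 -2.941
v 0.614 -3.598 -2.739
v 0.539 -3.644 -2.5
v 0.554 -3.744 -2.268
v 0.657 -3.882 -2.081
v 0.829 -4.034 -1.973
v 1.041 -4.173 -1.961
f 2 1 4
f 2 4 3
f 4 1 5
f 4 5 3
f 5 1 6
f 5 6 3
f 6 1 7
f 6 7 3
f 7 1 8
f 7 8 3
f 8 1 9
f 8 9 3
f 9 1 10
f 9 10 3
f 10 1 11
f 10 11 3
f 11 1 12
f 11 12 3
f 12 1 13
f 12 13 3
f 13 1 14
f 13 14 3
f 14 1 15
f 14 15 3
f 15 1 2
f 15 2 3
f 17 16 19
f 17 19 18
f 19 16 20
f 19 20 18
f 20 16 21
f 20 21 18
f 21 16 22
f 21 22 18
f 22 16 23
f 22 23 18
f 23 16 24
f 23 24 18
f 24 16 25
f 24 25 18
f 25 16 26
f 25 26 18
f 26 16 27
f 26 27 18
f 27 16 28
f 27 28 18
f 28 16 29
f 28 29 18
f 29 16 30
f 29 30 18
f 30 16 31
f 30 31 18
f 31 16 32
f 31 32 18
f 32 16 17
f 32 17 18



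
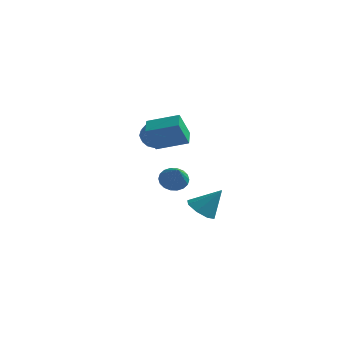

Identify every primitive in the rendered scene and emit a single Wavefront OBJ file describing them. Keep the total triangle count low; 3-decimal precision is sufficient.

v -2.422 3.095 -4.196
v -1.963 3.808 -4.78
v -1.358 3.665 -2.664
v -2.614 4.08 -4.429
v -3.153 3.774 -3.941
v -3.263 3.071 -3.603
v -2.881 2.382 -3.612
v -2.229 2.11 -3.963
v -1.69 2.416 -4.451
v -1.58 3.119 -4.789
v -3.397 1.574 -1.41
v -2.617 1.768 -1.768
v -2.523 0.386 -0.15
v -2.653 2.038 -1.488
v -2.837 2.217 -1.192
v -3.131 2.269 -0.939
v -3.479 2.183 -0.779
v -3.81 1.976 -0.744
v -4.059 1.69 -0.841
v -4.177 1.381 -1.051
v -4.141 1.11 -1.332
v -3.957 0.932 -1.628
v -3.663 0.88 -1.881
v -3.316 0.966 -2.04
v -2.985 1.173 -2.075
v -2.735 1.459 -1.978
v -2.887 -1.673 2.087
v -3.152 -2.419 3.614
v -3.307 -0.704 2.488
v -3.572 -1.45 4.015
v -1.148 -1.15 2.645
v -1.413 -1.896 4.172
v -1.568 -0.181 3.046
v -1.833 -0.927 4.573
v -4.35 0.171 1.791
v -3.823 0.949 2.213
v -3.537 -0.909 2.767
v -3.01 -0.131 3.189
v -4.018 -0.231 3.375
v -4.521 0.437 2.772
v -2.839 -0.397 2.208
v -3.342 0.271 1.605
v -2.889 0.598 2.471
v -3.618 0.701 3.192
v -3.742 -0.661 1.788
v -4.471 -0.558 2.509
v -4.158 0.655 1.917
v -3.202 -0.615 3.063
v -3.795 -0.674 3.173
v -3.485 -0.216 3.421
v -4.568 0.354 2.245
v -4.258 0.811 2.493
v -4.373 0.118 3.176
v -3.102 -0.771 2.487
v -2.792 -0.314 2.735
v -3.875 0.256 1.559
v -3.565 0.714 1.807
v -2.987 -0.078 1.804
v -3.299 0.906 2.316
v -2.821 0.271 2.889
v -2.721 0.115 2.313
v -3.016 0.507 1.959
v -3.727 0.966 2.74
v -3.249 0.331 3.313
v -3.842 0.273 3.423
v -4.137 0.665 3.069
v -3.178 0.76 2.891
v -4.111 -0.291 1.667
v -3.633 -0.926 2.24
v -3.223 -0.625 1.911
v -3.518 -0.233 1.557
v -4.539 -0.231 2.091
v -4.061 -0.866 2.664
v -4.344 -0.467 3.021
v -4.639 -0.075 2.667
v -4.182 -0.72 2.089
f 2 1 4
f 2 4 3
f 4 1 5
f 4 5 3
f 5 1 6
f 5 6 3
f 6 1 7
f 6 7 3
f 7 1 8
f 7 8 3
f 8 1 9
f 8 9 3
f 9 1 10
f 9 10 3
f 10 1 2
f 10 2 3
f 12 11 14
f 12 14 13
f 14 11 15
f 14 15 13
f 15 11 16
f 15 16 13
f 16 11 17
f 16 17 13
f 17 11 18
f 17 18 13
f 18 11 19
f 18 19 13
f 19 11 20
f 19 20 13
f 20 11 21
f 20 21 13
f 21 11 22
f 21 22 13
f 22 11 23
f 22 23 13
f 23 11 24
f 23 24 13
f 24 11 25
f 24 25 13
f 25 11 26
f 25 26 13
f 26 11 12
f 26 12 13
f 28 30 27
f 31 28 27
f 27 30 29
f 29 31 27
f 28 34 30
f 32 28 31
f 32 34 28
f 30 34 29
f 33 31 29
f 29 34 33
f 33 32 31
f 34 32 33
f 35 72 51
f 72 46 75
f 51 75 40
f 72 75 51
f 35 51 47
f 51 40 52
f 47 52 36
f 51 52 47
f 35 47 56
f 47 36 57
f 56 57 42
f 47 57 56
f 35 56 68
f 56 42 71
f 68 71 45
f 56 71 68
f 35 68 72
f 68 45 76
f 72 76 46
f 68 76 72
f 36 52 63
f 52 40 66
f 63 66 44
f 52 66 63
f 40 75 53
f 75 46 74
f 53 74 39
f 75 74 53
f 46 76 73
f 76 45 69
f 73 69 37
f 76 69 73
f 45 71 70
f 71 42 58
f 70 58 41
f 71 58 70
f 42 57 62
f 57 36 59
f 62 59 43
f 57 59 62
f 38 64 50
f 64 44 65
f 50 65 39
f 64 65 50
f 38 50 48
f 50 39 49
f 48 49 37
f 50 49 48
f 38 48 55
f 48 37 54
f 55 54 41
f 48 54 55
f 38 55 60
f 55 41 61
f 60 61 43
f 55 61 60
f 38 60 64
f 60 43 67
f 64 67 44
f 60 67 64
f 39 65 53
f 65 44 66
f 53 66 40
f 65 66 53
f 37 49 73
f 49 39 74
f 73 74 46
f 49 74 73
f 41 54 70
f 54 37 69
f 70 69 45
f 54 69 70
f 43 61 62
f 61 41 58
f 62 58 42
f 61 58 62
f 44 67 63
f 67 43 59
f 63 59 36
f 67 59 63



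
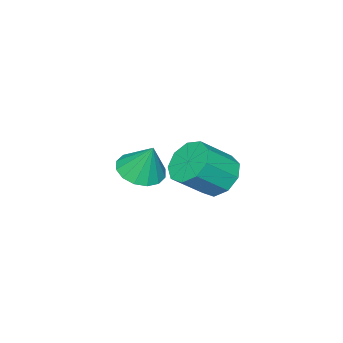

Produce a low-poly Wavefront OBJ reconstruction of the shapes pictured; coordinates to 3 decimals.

v 0.018 0.734 -0.315
v 0.531 1.405 -0.625
v 0.062 1.306 0.995
v 0.093 1.555 -0.676
v -0.365 1.485 -0.63
v -0.721 1.214 -0.499
v -0.879 0.814 -0.319
v -0.796 0.393 -0.138
v -0.495 0.063 -0.005
v -0.057 -0.087 0.046
v 0.401 -0.017 -0
v 0.757 0.254 -0.131
v 0.914 0.654 -0.31
v 0.832 1.075 -0.492
v -4.234 0.986 -2.781
v -3.486 1.277 -3.377
v -2.378 0.685 -2.276
v -3.126 0.394 -1.679
v -3.648 1.78 -2.943
v -2.541 1.189 -1.842
v -4.085 1.911 -2.433
v -2.977 1.32 -1.332
v -4.591 1.61 -2.086
v -3.483 1.019 -0.985
v -4.93 1.016 -2.063
v -3.823 0.425 -0.962
v -4.943 0.408 -2.377
v -3.836 -0.183 -1.276
v -4.625 0.07 -2.879
v -3.517 -0.521 -1.778
v -4.123 0.161 -3.335
v -3.015 -0.43 -2.234
v -3.673 0.637 -3.532
v -2.565 0.046 -2.431
f 2 1 4
f 2 4 3
f 4 1 5
f 4 5 3
f 5 1 6
f 5 6 3
f 6 1 7
f 6 7 3
f 7 1 8
f 7 8 3
f 8 1 9
f 8 9 3
f 9 1 10
f 9 10 3
f 10 1 11
f 10 11 3
f 11 1 12
f 11 12 3
f 12 1 13
f 12 13 3
f 13 1 14
f 13 14 3
f 14 1 2
f 14 2 3
f 16 15 19
f 16 19 17
f 17 19 20
f 17 20 18
f 19 15 21
f 19 21 20
f 20 21 22
f 20 22 18
f 21 15 23
f 21 23 22
f 22 23 24
f 22 24 18
f 23 15 25
f 23 25 24
f 24 25 26
f 24 26 18
f 25 15 27
f 25 27 26
f 26 27 28
f 26 28 18
f 27 15 29
f 27 29 28
f 28 29 30
f 28 30 18
f 29 15 31
f 29 31 30
f 30 31 32
f 30 32 18
f 31 15 33
f 31 33 32
f 32 33 34
f 32 34 18
f 33 15 16
f 33 16 34
f 34 16 17
f 34 17 18



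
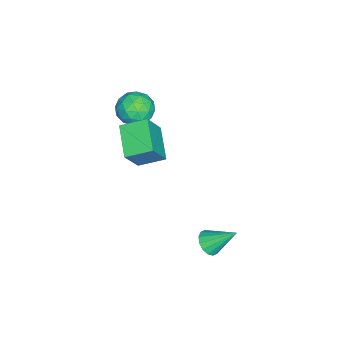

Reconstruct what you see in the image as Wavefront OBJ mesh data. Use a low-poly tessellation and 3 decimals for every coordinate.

v 3.868 2.101 -3.909
v 4.511 2.006 -3.745
v 3.772 3.319 -2.831
v 4.517 2.236 -4.005
v 4.349 2.43 -4.239
v 4.053 2.535 -4.384
v 3.707 2.524 -4.402
v 3.404 2.4 -4.289
v 3.225 2.195 -4.073
v 3.219 1.965 -3.814
v 3.386 1.771 -3.58
v 3.683 1.666 -3.434
v 4.029 1.677 -3.416
v 4.332 1.801 -3.53
v -0.002 -1.609 1.555
v 0.771 -1.825 2.055
v 0.269 -2.795 0.625
v 1.042 -3.011 1.125
v 0.184 -3.128 1.506
v 0.017 -2.396 2.081
v 1.023 -2.224 0.599
v 0.856 -1.492 1.174
v 1.405 -2.205 1.464
v 0.887 -2.764 2.025
v 0.153 -1.856 0.655
v -0.365 -2.415 1.216
v 0.361 -1.613 1.887
v 0.679 -3.007 0.793
v 0.175 -3.076 1.017
v 0.63 -3.203 1.311
v -0.083 -1.949 1.902
v 0.372 -2.075 2.196
v 0.027 -2.841 1.873
v 0.668 -2.545 0.484
v 1.123 -2.671 0.778
v 0.41 -1.417 1.369
v 0.865 -1.544 1.663
v 1.013 -1.779 0.807
v 1.188 -1.963 1.834
v 1.347 -2.66 1.287
v 1.336 -2.198 0.977
v 1.238 -1.767 1.315
v 0.883 -2.292 2.163
v 1.043 -2.989 1.616
v 0.538 -3.058 1.84
v 0.44 -2.627 2.178
v 1.256 -2.515 1.816
v -0.003 -1.631 1.064
v 0.157 -2.328 0.517
v 0.6 -1.993 0.502
v 0.502 -1.562 0.84
v -0.307 -1.96 1.393
v -0.148 -2.657 0.846
v -0.198 -2.853 1.365
v -0.296 -2.422 1.703
v -0.216 -2.105 0.864
v 2.106 -1.902 1.116
v 2.911 -2.232 2.447
v 1.77 -0.736 1.609
v 2.575 -1.066 2.94
v 3.505 -1.214 0.44
v 4.31 -1.544 1.771
v 3.169 -0.048 0.933
v 3.974 -0.378 2.264
f 2 1 4
f 2 4 3
f 4 1 5
f 4 5 3
f 5 1 6
f 5 6 3
f 6 1 7
f 6 7 3
f 7 1 8
f 7 8 3
f 8 1 9
f 8 9 3
f 9 1 10
f 9 10 3
f 10 1 11
f 10 11 3
f 11 1 12
f 11 12 3
f 12 1 13
f 12 13 3
f 13 1 14
f 13 14 3
f 14 1 2
f 14 2 3
f 15 52 31
f 52 26 55
f 31 55 20
f 52 55 31
f 15 31 27
f 31 20 32
f 27 32 16
f 31 32 27
f 15 27 36
f 27 16 37
f 36 37 22
f 27 37 36
f 15 36 48
f 36 22 51
f 48 51 25
f 36 51 48
f 15 48 52
f 48 25 56
f 52 56 26
f 48 56 52
f 16 32 43
f 32 20 46
f 43 46 24
f 32 46 43
f 20 55 33
f 55 26 54
f 33 54 19
f 55 54 33
f 26 56 53
f 56 25 49
f 53 49 17
f 56 49 53
f 25 51 50
f 51 22 38
f 50 38 21
f 51 38 50
f 22 37 42
f 37 16 39
f 42 39 23
f 37 39 42
f 18 44 30
f 44 24 45
f 30 45 19
f 44 45 30
f 18 30 28
f 30 19 29
f 28 29 17
f 30 29 28
f 18 28 35
f 28 17 34
f 35 34 21
f 28 34 35
f 18 35 40
f 35 21 41
f 40 41 23
f 35 41 40
f 18 40 44
f 40 23 47
f 44 47 24
f 40 47 44
f 19 45 33
f 45 24 46
f 33 46 20
f 45 46 33
f 17 29 53
f 29 19 54
f 53 54 26
f 29 54 53
f 21 34 50
f 34 17 49
f 50 49 25
f 34 49 50
f 23 41 42
f 41 21 38
f 42 38 22
f 41 38 42
f 24 47 43
f 47 23 39
f 43 39 16
f 47 39 43
f 58 60 57
f 61 58 57
f 57 60 59
f 59 61 57
f 58 64 60
f 62 58 61
f 62 64 58
f 60 64 59
f 63 61 59
f 59 64 63
f 63 62 61
f 64 62 63



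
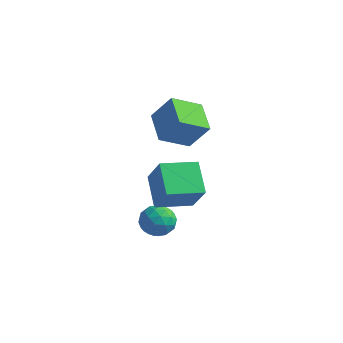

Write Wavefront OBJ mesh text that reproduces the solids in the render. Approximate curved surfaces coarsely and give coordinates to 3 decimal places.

v -1.925 1.062 -2.29
v -1.076 0.704 -2.618
v -2.004 -0.104 -1.222
v -1.155 -0.462 -1.55
v -1.174 0.39 -1.07
v -1.125 1.11 -1.729
v -1.955 -0.51 -2.111
v -1.906 0.21 -2.77
v -1.095 -0.268 -2.507
v -0.612 0.289 -1.864
v -2.468 0.311 -1.976
v -1.985 0.868 -1.333
v -1.494 0.985 -2.547
v -1.586 -0.385 -1.293
v -1.597 0.115 -1.01
v -1.098 -0.095 -1.203
v -1.522 1.224 -2.025
v -1.023 1.013 -2.218
v -1.081 0.829 -1.308
v -2.057 -0.413 -1.622
v -1.558 -0.624 -1.815
v -1.982 0.695 -2.637
v -1.483 0.485 -2.83
v -1.999 -0.229 -2.532
v -1.006 0.204 -2.675
v -1.052 -0.481 -2.048
v -1.522 -0.51 -2.377
v -1.494 -0.086 -2.765
v -0.722 0.531 -2.297
v -0.768 -0.154 -1.67
v -0.779 0.346 -1.387
v -0.75 0.769 -1.775
v -0.733 -0.04 -2.232
v -2.312 0.754 -2.17
v -2.358 0.069 -1.543
v -2.33 -0.169 -2.065
v -2.301 0.254 -2.453
v -2.028 1.081 -1.792
v -2.074 0.396 -1.165
v -1.586 0.686 -1.075
v -1.558 1.11 -1.463
v -2.347 0.64 -1.608
v -1.207 2.535 2.276
v -2.058 1.184 3.148
v -2.476 3.732 2.89
v -3.328 2.381 3.763
v -0.232 2.839 3.697
v -1.084 1.488 4.57
v -1.502 4.036 4.312
v -2.353 2.685 5.184
v -2.959 1.528 -0.028
v -1.879 0.984 1.652
v -1.758 3.051 -0.308
v -0.678 2.508 1.372
v -1.802 0.412 -1.132
v -0.722 -0.131 0.548
v -0.601 1.936 -1.412
v 0.479 1.392 0.268
f 1 38 17
f 38 12 41
f 17 41 6
f 38 41 17
f 1 17 13
f 17 6 18
f 13 18 2
f 17 18 13
f 1 13 22
f 13 2 23
f 22 23 8
f 13 23 22
f 1 22 34
f 22 8 37
f 34 37 11
f 22 37 34
f 1 34 38
f 34 11 42
f 38 42 12
f 34 42 38
f 2 18 29
f 18 6 32
f 29 32 10
f 18 32 29
f 6 41 19
f 41 12 40
f 19 40 5
f 41 40 19
f 12 42 39
f 42 11 35
f 39 35 3
f 42 35 39
f 11 37 36
f 37 8 24
f 36 24 7
f 37 24 36
f 8 23 28
f 23 2 25
f 28 25 9
f 23 25 28
f 4 30 16
f 30 10 31
f 16 31 5
f 30 31 16
f 4 16 14
f 16 5 15
f 14 15 3
f 16 15 14
f 4 14 21
f 14 3 20
f 21 20 7
f 14 20 21
f 4 21 26
f 21 7 27
f 26 27 9
f 21 27 26
f 4 26 30
f 26 9 33
f 30 33 10
f 26 33 30
f 5 31 19
f 31 10 32
f 19 32 6
f 31 32 19
f 3 15 39
f 15 5 40
f 39 40 12
f 15 40 39
f 7 20 36
f 20 3 35
f 36 35 11
f 20 35 36
f 9 27 28
f 27 7 24
f 28 24 8
f 27 24 28
f 10 33 29
f 33 9 25
f 29 25 2
f 33 25 29
f 44 46 43
f 47 44 43
f 43 46 45
f 45 47 43
f 44 50 46
f 48 44 47
f 48 50 44
f 46 50 45
f 49 47 45
f 45 50 49
f 49 48 47
f 50 48 49
f 52 54 51
f 55 52 51
f 51 54 53
f 53 55 51
f 52 58 54
f 56 52 55
f 56 58 52
f 54 58 53
f 57 55 53
f 53 58 57
f 57 56 55
f 58 56 57



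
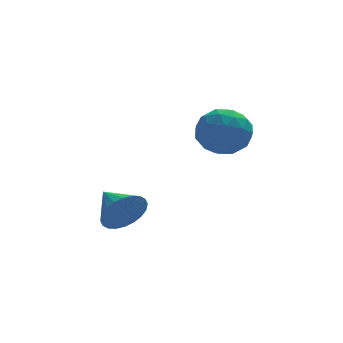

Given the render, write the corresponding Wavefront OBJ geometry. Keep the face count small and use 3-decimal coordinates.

v 0.362 -0.28 -0.047
v 1.141 0.098 0.585
v 0.159 -1.638 1.015
v 0.938 -1.26 1.647
v -0 -0.744 1.585
v 0.125 0.095 0.929
v 1.175 -1.635 0.671
v 1.3 -0.796 0.015
v 1.643 -0.739 1.029
v 0.917 -0.189 1.594
v 0.383 -1.351 0.006
v -0.343 -0.801 0.571
v 0.77 0.028 0.176
v 0.53 -1.568 1.424
v -0.021 -1.265 1.388
v 0.437 -1.042 1.76
v 0.172 0.026 0.378
v 0.63 0.249 0.75
v -0.041 -0.246 1.337
v 0.67 -1.789 0.85
v 1.128 -1.566 1.222
v 0.863 -0.498 -0.16
v 1.321 -0.275 0.212
v 1.341 -1.294 0.263
v 1.523 -0.242 0.809
v 1.403 -1.04 1.433
v 1.542 -1.261 0.859
v 1.616 -0.767 0.473
v 1.096 0.082 1.141
v 0.976 -0.716 1.765
v 0.425 -0.413 1.728
v 0.499 0.08 1.343
v 1.391 -0.41 1.402
v 0.324 -0.824 -0.165
v 0.204 -1.622 0.459
v 0.801 -1.62 0.257
v 0.875 -1.127 -0.128
v -0.103 -0.5 0.167
v -0.223 -1.298 0.791
v -0.316 -0.773 1.127
v -0.242 -0.279 0.741
v -0.091 -1.13 0.198
v -3.148 -3.21 -1.633
v -2.619 -3.244 -0.918
v -3.672 -1.99 -1.187
v -2.417 -3.075 -1.144
v -2.326 -2.926 -1.444
v -2.36 -2.82 -1.773
v -2.514 -2.773 -2.081
v -2.765 -2.793 -2.32
v -3.074 -2.876 -2.455
v -3.394 -3.01 -2.465
v -3.677 -3.175 -2.348
v -3.879 -3.344 -2.123
v -3.97 -3.493 -1.823
v -3.936 -3.599 -1.494
v -3.782 -3.646 -1.186
v -3.531 -3.626 -0.947
v -3.222 -3.543 -0.812
v -2.902 -3.409 -0.802
f 1 38 17
f 38 12 41
f 17 41 6
f 38 41 17
f 1 17 13
f 17 6 18
f 13 18 2
f 17 18 13
f 1 13 22
f 13 2 23
f 22 23 8
f 13 23 22
f 1 22 34
f 22 8 37
f 34 37 11
f 22 37 34
f 1 34 38
f 34 11 42
f 38 42 12
f 34 42 38
f 2 18 29
f 18 6 32
f 29 32 10
f 18 32 29
f 6 41 19
f 41 12 40
f 19 40 5
f 41 40 19
f 12 42 39
f 42 11 35
f 39 35 3
f 42 35 39
f 11 37 36
f 37 8 24
f 36 24 7
f 37 24 36
f 8 23 28
f 23 2 25
f 28 25 9
f 23 25 28
f 4 30 16
f 30 10 31
f 16 31 5
f 30 31 16
f 4 16 14
f 16 5 15
f 14 15 3
f 16 15 14
f 4 14 21
f 14 3 20
f 21 20 7
f 14 20 21
f 4 21 26
f 21 7 27
f 26 27 9
f 21 27 26
f 4 26 30
f 26 9 33
f 30 33 10
f 26 33 30
f 5 31 19
f 31 10 32
f 19 32 6
f 31 32 19
f 3 15 39
f 15 5 40
f 39 40 12
f 15 40 39
f 7 20 36
f 20 3 35
f 36 35 11
f 20 35 36
f 9 27 28
f 27 7 24
f 28 24 8
f 27 24 28
f 10 33 29
f 33 9 25
f 29 25 2
f 33 25 29
f 44 43 46
f 44 46 45
f 46 43 47
f 46 47 45
f 47 43 48
f 47 48 45
f 48 43 49
f 48 49 45
f 49 43 50
f 49 50 45
f 50 43 51
f 50 51 45
f 51 43 52
f 51 52 45
f 52 43 53
f 52 53 45
f 53 43 54
f 53 54 45
f 54 43 55
f 54 55 45
f 55 43 56
f 55 56 45
f 56 43 57
f 56 57 45
f 57 43 58
f 57 58 45
f 58 43 59
f 58 59 45
f 59 43 60
f 59 60 45
f 60 43 44
f 60 44 45



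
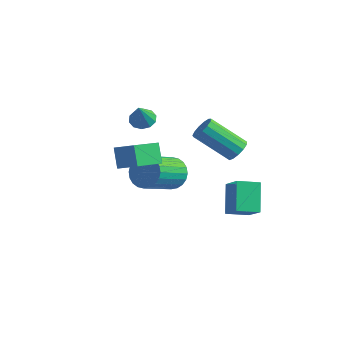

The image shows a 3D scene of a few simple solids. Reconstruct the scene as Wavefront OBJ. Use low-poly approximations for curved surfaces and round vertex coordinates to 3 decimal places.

v 0.026 -3.885 0.57
v 1.068 -3.757 1.109
v 0.115 -2.407 0.047
v 1.157 -2.28 0.586
v 0.543 -4.24 -0.346
v 1.585 -4.113 0.193
v 0.632 -2.763 -0.869
v 1.674 -2.635 -0.33
v 3.292 0.497 -0.393
v 3.698 0.04 -0.239
v 2.313 -0.754 1.047
v 1.908 -0.297 0.893
v 3.756 0.307 -0.012
v 2.372 -0.488 1.275
v 3.667 0.634 0.094
v 2.283 -0.161 1.381
v 3.459 0.917 0.046
v 2.075 0.122 1.332
v 3.198 1.067 -0.142
v 1.814 0.273 1.144
v 2.967 1.037 -0.41
v 1.583 0.242 0.877
v 2.839 0.835 -0.672
v 1.455 0.04 0.614
v 2.855 0.526 -0.846
v 1.471 -0.269 0.44
v 3.01 0.208 -0.876
v 1.625 -0.587 0.41
v 3.254 -0.018 -0.753
v 1.87 -0.813 0.534
v 3.511 -0.081 -0.515
v 2.126 -0.876 0.771
v -0.423 -1.542 1.083
v -0.101 -1.967 0.767
v -0.117 -2.138 2.197
v 0.137 -1.68 0.855
v 0.161 -1.34 1.03
v -0.038 -1.077 1.226
v -0.384 -0.992 1.367
v -0.745 -1.117 1.399
v -0.983 -1.404 1.311
v -1.007 -1.744 1.136
v -0.808 -2.006 0.94
v -0.462 -2.092 0.799
v -1.254 1.337 -4.334
v -0.879 1.719 -3.598
v -0.951 -0.075 -2.63
v -1.326 -0.457 -3.366
v -1.225 1.768 -3.533
v -1.297 -0.026 -2.565
v -1.575 1.751 -3.59
v -1.647 -0.043 -2.622
v -1.876 1.672 -3.76
v -1.948 -0.123 -2.792
v -2.083 1.541 -4.018
v -2.155 -0.253 -3.05
v -2.163 1.379 -4.324
v -2.235 -0.415 -3.355
v -2.105 1.211 -4.631
v -2.177 -0.583 -3.663
v -1.917 1.062 -4.893
v -1.989 -0.732 -3.925
v -1.629 0.955 -5.07
v -1.701 -0.839 -4.102
v -1.283 0.906 -5.135
v -1.355 -0.888 -4.167
v -0.933 0.923 -5.078
v -1.005 -0.871 -4.11
v -0.632 1.003 -4.908
v -0.704 -0.792 -3.94
v -0.425 1.133 -4.65
v -0.497 -0.661 -3.682
v -0.345 1.295 -4.345
v -0.417 -0.499 -3.376
v -0.403 1.463 -4.037
v -0.475 -0.331 -3.069
v -0.591 1.612 -3.775
v -0.663 -0.182 -2.807
v 3.11 -0.082 -4.314
v 4.083 -0.52 -3.423
v 2.417 0.781 -3.13
v 3.39 0.342 -2.24
v 3.75 0.798 -4.58
v 4.723 0.359 -3.69
v 3.057 1.66 -3.397
v 4.03 1.222 -2.506
f 2 4 1
f 5 2 1
f 1 4 3
f 3 5 1
f 2 8 4
f 6 2 5
f 6 8 2
f 4 8 3
f 7 5 3
f 3 8 7
f 7 6 5
f 8 6 7
f 10 9 13
f 10 13 11
f 11 13 14
f 11 14 12
f 13 9 15
f 13 15 14
f 14 15 16
f 14 16 12
f 15 9 17
f 15 17 16
f 16 17 18
f 16 18 12
f 17 9 19
f 17 19 18
f 18 19 20
f 18 20 12
f 19 9 21
f 19 21 20
f 20 21 22
f 20 22 12
f 21 9 23
f 21 23 22
f 22 23 24
f 22 24 12
f 23 9 25
f 23 25 24
f 24 25 26
f 24 26 12
f 25 9 27
f 25 27 26
f 26 27 28
f 26 28 12
f 27 9 29
f 27 29 28
f 28 29 30
f 28 30 12
f 29 9 31
f 29 31 30
f 30 31 32
f 30 32 12
f 31 9 10
f 31 10 32
f 32 10 11
f 32 11 12
f 34 33 36
f 34 36 35
f 36 33 37
f 36 37 35
f 37 33 38
f 37 38 35
f 38 33 39
f 38 39 35
f 39 33 40
f 39 40 35
f 40 33 41
f 40 41 35
f 41 33 42
f 41 42 35
f 42 33 43
f 42 43 35
f 43 33 44
f 43 44 35
f 44 33 34
f 44 34 35
f 46 45 49
f 46 49 47
f 47 49 50
f 47 50 48
f 49 45 51
f 49 51 50
f 50 51 52
f 50 52 48
f 51 45 53
f 51 53 52
f 52 53 54
f 52 54 48
f 53 45 55
f 53 55 54
f 54 55 56
f 54 56 48
f 55 45 57
f 55 57 56
f 56 57 58
f 56 58 48
f 57 45 59
f 57 59 58
f 58 59 60
f 58 60 48
f 59 45 61
f 59 61 60
f 60 61 62
f 60 62 48
f 61 45 63
f 61 63 62
f 62 63 64
f 62 64 48
f 63 45 65
f 63 65 64
f 64 65 66
f 64 66 48
f 65 45 67
f 65 67 66
f 66 67 68
f 66 68 48
f 67 45 69
f 67 69 68
f 68 69 70
f 68 70 48
f 69 45 71
f 69 71 70
f 70 71 72
f 70 72 48
f 71 45 73
f 71 73 72
f 72 73 74
f 72 74 48
f 73 45 75
f 73 75 74
f 74 75 76
f 74 76 48
f 75 45 77
f 75 77 76
f 76 77 78
f 76 78 48
f 77 45 46
f 77 46 78
f 78 46 47
f 78 47 48
f 80 82 79
f 83 80 79
f 79 82 81
f 81 83 79
f 80 86 82
f 84 80 83
f 84 86 80
f 82 86 81
f 85 83 81
f 81 86 85
f 85 84 83
f 86 84 85

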